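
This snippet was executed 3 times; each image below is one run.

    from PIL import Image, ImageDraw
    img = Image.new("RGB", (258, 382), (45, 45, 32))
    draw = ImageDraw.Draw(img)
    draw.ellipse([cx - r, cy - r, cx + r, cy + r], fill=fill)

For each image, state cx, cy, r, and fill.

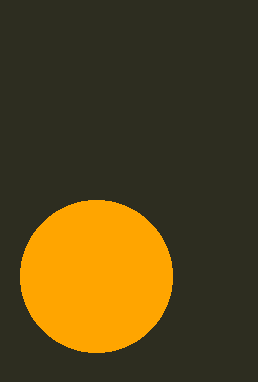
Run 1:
cx = 96, cy = 276, r = 76, fill = 'orange'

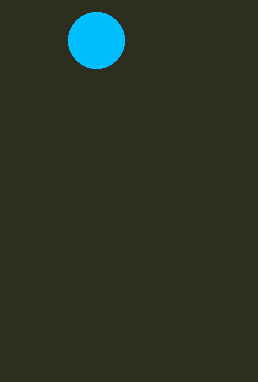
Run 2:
cx = 96; cy = 40; r = 28; fill = 'deepskyblue'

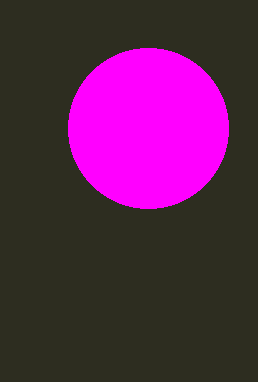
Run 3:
cx = 148
cy = 128
r = 80
fill = 'magenta'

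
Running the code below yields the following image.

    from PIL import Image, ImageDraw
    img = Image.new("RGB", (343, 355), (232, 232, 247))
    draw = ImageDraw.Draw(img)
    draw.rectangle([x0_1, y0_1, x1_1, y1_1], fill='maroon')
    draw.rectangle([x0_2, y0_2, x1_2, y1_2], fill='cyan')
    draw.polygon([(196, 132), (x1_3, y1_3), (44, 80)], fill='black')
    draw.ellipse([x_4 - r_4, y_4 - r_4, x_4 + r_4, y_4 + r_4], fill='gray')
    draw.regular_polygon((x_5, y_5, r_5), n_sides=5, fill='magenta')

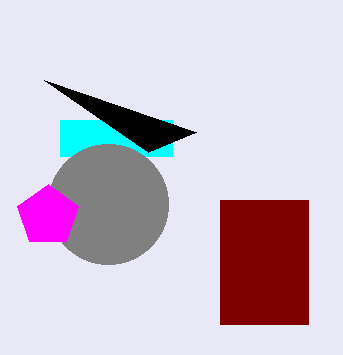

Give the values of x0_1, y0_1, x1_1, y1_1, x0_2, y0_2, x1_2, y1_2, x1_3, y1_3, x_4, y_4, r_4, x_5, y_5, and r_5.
x0_1 = 220, y0_1 = 200, x1_1 = 308, y1_1 = 324, x0_2 = 60, y0_2 = 120, x1_2 = 172, y1_2 = 156, x1_3 = 148, y1_3 = 152, x_4 = 108, y_4 = 204, r_4 = 60, x_5 = 48, y_5 = 216, r_5 = 32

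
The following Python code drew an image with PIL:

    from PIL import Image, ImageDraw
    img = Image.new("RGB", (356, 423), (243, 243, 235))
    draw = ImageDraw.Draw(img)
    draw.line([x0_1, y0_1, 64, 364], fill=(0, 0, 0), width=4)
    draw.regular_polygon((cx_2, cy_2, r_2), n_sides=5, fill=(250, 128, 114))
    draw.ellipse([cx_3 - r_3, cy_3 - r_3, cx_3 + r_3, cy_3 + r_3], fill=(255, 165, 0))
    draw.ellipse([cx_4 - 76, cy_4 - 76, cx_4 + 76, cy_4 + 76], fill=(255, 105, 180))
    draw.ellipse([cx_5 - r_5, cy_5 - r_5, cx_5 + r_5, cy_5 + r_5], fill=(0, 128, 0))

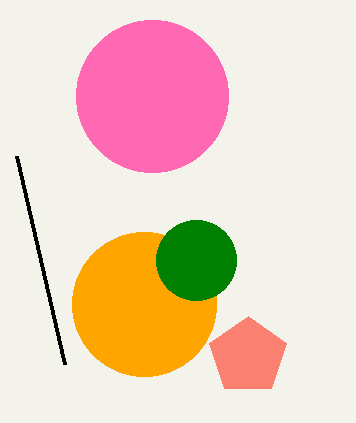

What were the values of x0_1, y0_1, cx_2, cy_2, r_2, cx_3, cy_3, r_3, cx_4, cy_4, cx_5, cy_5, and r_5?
x0_1 = 16; y0_1 = 156; cx_2 = 248; cy_2 = 356; r_2 = 40; cx_3 = 144; cy_3 = 304; r_3 = 72; cx_4 = 152; cy_4 = 96; cx_5 = 196; cy_5 = 260; r_5 = 40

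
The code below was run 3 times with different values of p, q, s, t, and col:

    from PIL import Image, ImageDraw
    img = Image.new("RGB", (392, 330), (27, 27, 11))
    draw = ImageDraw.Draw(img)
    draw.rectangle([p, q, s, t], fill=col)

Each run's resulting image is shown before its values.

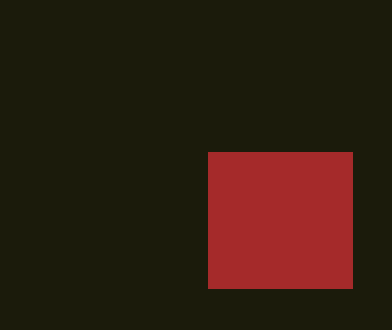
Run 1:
p = 208
q = 152
s = 352
t = 288
col = 'brown'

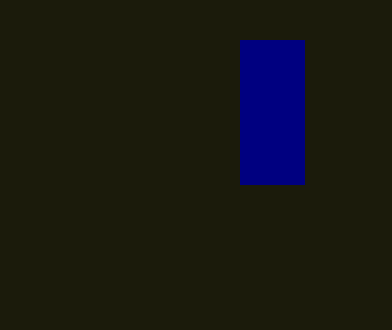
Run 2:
p = 240
q = 40
s = 304
t = 184
col = 'navy'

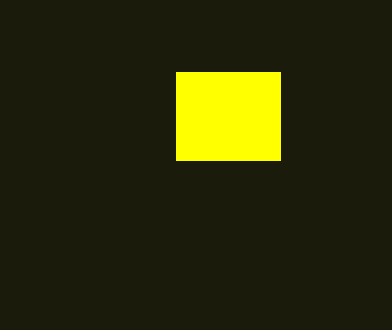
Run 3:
p = 176; q = 72; s = 280; t = 160; col = 'yellow'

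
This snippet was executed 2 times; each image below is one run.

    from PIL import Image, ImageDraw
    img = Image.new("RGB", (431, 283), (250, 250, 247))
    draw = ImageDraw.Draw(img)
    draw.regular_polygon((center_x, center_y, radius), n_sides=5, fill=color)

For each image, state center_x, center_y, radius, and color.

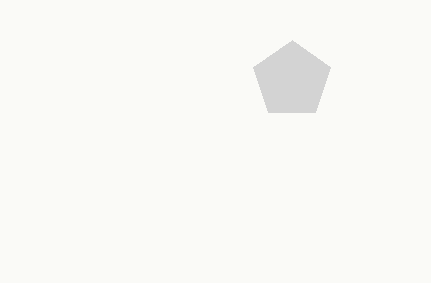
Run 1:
center_x = 292
center_y = 80
radius = 40
color = 'lightgray'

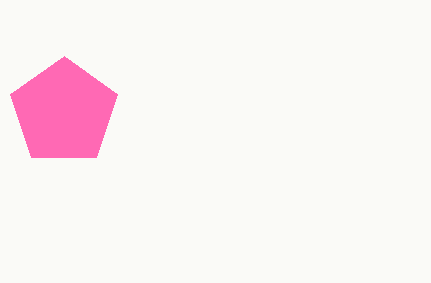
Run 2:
center_x = 64
center_y = 112
radius = 56
color = 'hotpink'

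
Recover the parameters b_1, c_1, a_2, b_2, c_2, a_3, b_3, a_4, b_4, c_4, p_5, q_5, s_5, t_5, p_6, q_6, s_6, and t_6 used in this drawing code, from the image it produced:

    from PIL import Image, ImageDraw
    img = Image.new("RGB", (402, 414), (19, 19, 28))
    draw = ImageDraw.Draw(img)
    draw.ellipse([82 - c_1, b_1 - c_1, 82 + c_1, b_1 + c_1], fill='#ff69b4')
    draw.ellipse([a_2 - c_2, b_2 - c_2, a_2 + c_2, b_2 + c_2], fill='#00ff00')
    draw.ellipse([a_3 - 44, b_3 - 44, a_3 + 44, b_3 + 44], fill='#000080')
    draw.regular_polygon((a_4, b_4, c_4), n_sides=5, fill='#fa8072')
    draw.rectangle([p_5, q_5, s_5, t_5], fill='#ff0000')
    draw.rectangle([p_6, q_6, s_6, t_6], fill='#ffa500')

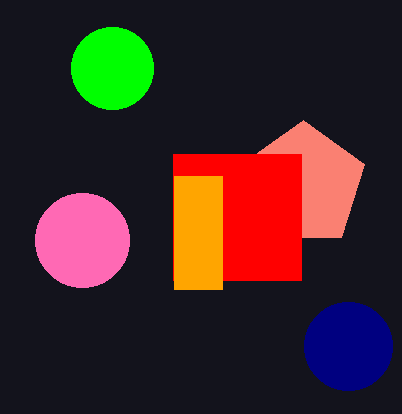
b_1 = 240
c_1 = 47
a_2 = 112
b_2 = 68
c_2 = 41
a_3 = 348
b_3 = 346
a_4 = 303
b_4 = 185
c_4 = 65
p_5 = 173
q_5 = 154
s_5 = 301
t_5 = 280
p_6 = 174
q_6 = 176
s_6 = 222
t_6 = 289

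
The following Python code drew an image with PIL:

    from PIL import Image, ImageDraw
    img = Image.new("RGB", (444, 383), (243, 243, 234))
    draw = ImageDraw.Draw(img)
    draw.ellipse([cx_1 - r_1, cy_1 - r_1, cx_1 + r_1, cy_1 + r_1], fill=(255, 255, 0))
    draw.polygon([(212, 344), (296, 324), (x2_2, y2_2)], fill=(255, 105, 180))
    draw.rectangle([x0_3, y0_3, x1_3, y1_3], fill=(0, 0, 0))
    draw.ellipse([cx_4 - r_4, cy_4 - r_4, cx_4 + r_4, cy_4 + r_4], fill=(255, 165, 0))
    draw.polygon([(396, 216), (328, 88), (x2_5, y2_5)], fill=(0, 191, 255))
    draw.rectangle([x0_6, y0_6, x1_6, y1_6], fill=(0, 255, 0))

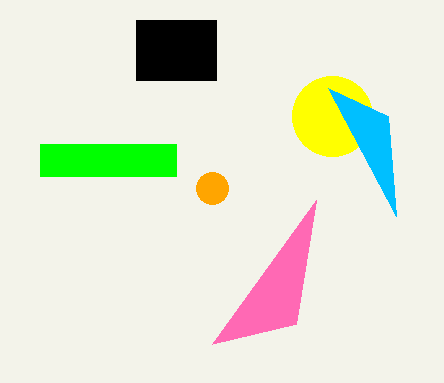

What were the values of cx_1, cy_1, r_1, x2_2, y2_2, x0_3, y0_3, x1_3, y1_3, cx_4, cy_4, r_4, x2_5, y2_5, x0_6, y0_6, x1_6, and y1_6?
cx_1 = 332
cy_1 = 116
r_1 = 40
x2_2 = 316
y2_2 = 200
x0_3 = 136
y0_3 = 20
x1_3 = 216
y1_3 = 80
cx_4 = 212
cy_4 = 188
r_4 = 16
x2_5 = 388
y2_5 = 116
x0_6 = 40
y0_6 = 144
x1_6 = 176
y1_6 = 176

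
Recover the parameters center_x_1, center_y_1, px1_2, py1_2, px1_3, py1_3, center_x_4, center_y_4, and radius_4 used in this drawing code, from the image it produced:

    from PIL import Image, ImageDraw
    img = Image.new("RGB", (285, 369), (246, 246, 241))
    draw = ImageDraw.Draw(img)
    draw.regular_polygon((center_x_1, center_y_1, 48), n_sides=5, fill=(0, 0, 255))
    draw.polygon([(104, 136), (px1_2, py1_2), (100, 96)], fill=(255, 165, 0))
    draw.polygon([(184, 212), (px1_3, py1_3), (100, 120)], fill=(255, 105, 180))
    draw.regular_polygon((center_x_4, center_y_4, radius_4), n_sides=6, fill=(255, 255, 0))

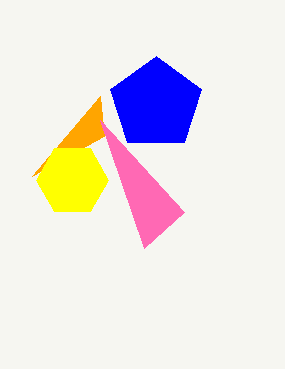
center_x_1 = 156
center_y_1 = 104
px1_2 = 32
py1_2 = 176
px1_3 = 144
py1_3 = 248
center_x_4 = 72
center_y_4 = 180
radius_4 = 36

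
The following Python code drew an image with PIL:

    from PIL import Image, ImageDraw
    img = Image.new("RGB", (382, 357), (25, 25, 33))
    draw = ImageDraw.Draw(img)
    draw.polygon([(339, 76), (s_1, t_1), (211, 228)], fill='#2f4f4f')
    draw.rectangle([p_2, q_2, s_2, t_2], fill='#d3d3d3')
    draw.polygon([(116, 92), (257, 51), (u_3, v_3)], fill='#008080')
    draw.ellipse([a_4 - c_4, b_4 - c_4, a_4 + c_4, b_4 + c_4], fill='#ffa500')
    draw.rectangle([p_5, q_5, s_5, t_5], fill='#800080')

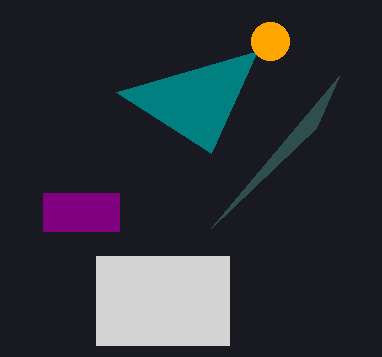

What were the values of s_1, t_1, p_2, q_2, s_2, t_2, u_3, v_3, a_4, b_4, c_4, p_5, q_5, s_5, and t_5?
s_1 = 316; t_1 = 128; p_2 = 96; q_2 = 256; s_2 = 229; t_2 = 345; u_3 = 211; v_3 = 153; a_4 = 270; b_4 = 41; c_4 = 19; p_5 = 43; q_5 = 193; s_5 = 119; t_5 = 231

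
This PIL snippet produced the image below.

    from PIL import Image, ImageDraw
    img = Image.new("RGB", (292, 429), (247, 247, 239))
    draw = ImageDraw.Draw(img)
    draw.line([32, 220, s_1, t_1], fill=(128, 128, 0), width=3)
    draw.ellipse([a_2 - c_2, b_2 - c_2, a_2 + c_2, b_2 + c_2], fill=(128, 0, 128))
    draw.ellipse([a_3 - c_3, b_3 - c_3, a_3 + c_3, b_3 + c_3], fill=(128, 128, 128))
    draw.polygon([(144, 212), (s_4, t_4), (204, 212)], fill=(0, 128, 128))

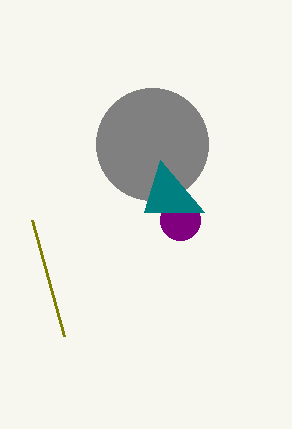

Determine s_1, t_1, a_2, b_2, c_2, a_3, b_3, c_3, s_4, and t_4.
s_1 = 64, t_1 = 336, a_2 = 180, b_2 = 220, c_2 = 20, a_3 = 152, b_3 = 144, c_3 = 56, s_4 = 160, t_4 = 160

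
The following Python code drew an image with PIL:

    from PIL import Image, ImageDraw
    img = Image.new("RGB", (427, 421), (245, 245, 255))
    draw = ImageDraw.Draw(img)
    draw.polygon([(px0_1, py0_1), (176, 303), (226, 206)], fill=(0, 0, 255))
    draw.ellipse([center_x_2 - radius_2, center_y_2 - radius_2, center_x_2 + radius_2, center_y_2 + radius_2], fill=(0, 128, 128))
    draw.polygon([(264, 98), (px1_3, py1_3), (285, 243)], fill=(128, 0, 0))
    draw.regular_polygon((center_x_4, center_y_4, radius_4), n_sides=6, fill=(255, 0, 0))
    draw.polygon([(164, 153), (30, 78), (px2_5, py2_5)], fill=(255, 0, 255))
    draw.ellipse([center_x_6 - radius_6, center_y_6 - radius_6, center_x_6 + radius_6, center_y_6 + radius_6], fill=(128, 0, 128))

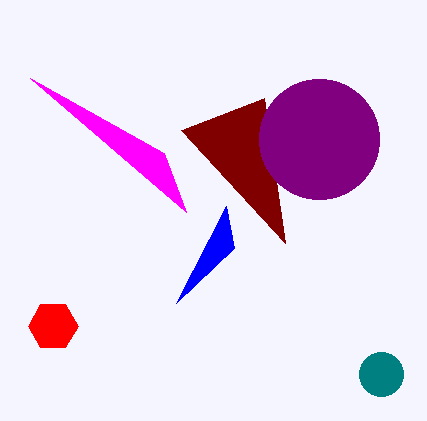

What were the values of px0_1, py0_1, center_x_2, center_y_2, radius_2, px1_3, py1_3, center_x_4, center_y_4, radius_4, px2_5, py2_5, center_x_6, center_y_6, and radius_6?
px0_1 = 234
py0_1 = 248
center_x_2 = 381
center_y_2 = 374
radius_2 = 22
px1_3 = 181
py1_3 = 130
center_x_4 = 53
center_y_4 = 326
radius_4 = 25
px2_5 = 186
py2_5 = 212
center_x_6 = 319
center_y_6 = 139
radius_6 = 60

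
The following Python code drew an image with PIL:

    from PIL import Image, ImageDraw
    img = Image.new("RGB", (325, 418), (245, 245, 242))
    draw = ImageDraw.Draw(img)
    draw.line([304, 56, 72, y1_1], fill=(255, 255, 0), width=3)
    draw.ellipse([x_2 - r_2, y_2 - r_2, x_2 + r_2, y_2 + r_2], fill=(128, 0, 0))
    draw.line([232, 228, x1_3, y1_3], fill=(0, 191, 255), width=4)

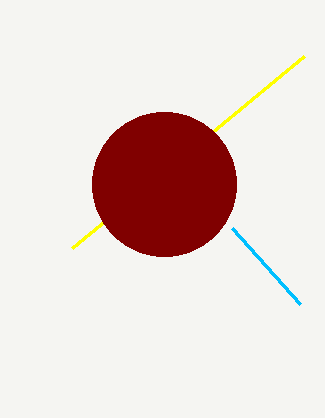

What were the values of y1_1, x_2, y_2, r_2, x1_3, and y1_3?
y1_1 = 248; x_2 = 164; y_2 = 184; r_2 = 72; x1_3 = 300; y1_3 = 304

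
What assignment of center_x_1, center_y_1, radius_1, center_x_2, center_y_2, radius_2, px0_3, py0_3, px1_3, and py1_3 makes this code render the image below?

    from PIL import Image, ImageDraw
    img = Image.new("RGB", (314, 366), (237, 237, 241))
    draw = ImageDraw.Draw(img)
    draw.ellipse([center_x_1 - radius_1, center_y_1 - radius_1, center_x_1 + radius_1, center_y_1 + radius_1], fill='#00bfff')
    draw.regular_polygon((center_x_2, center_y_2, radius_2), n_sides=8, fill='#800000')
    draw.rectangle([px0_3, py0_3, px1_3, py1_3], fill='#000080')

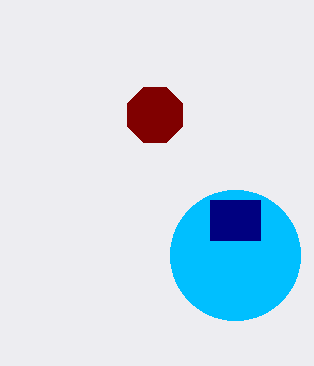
center_x_1 = 235; center_y_1 = 255; radius_1 = 65; center_x_2 = 155; center_y_2 = 115; radius_2 = 30; px0_3 = 210; py0_3 = 200; px1_3 = 260; py1_3 = 240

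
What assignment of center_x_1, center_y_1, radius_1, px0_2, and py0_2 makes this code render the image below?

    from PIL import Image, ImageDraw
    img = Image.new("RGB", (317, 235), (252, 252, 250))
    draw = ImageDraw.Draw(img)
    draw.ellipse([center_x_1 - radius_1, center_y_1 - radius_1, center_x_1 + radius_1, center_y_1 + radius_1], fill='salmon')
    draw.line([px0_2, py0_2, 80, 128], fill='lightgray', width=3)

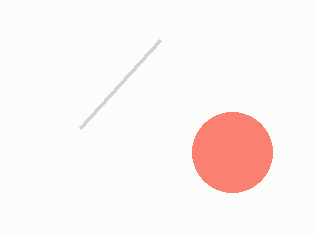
center_x_1 = 232, center_y_1 = 152, radius_1 = 40, px0_2 = 160, py0_2 = 40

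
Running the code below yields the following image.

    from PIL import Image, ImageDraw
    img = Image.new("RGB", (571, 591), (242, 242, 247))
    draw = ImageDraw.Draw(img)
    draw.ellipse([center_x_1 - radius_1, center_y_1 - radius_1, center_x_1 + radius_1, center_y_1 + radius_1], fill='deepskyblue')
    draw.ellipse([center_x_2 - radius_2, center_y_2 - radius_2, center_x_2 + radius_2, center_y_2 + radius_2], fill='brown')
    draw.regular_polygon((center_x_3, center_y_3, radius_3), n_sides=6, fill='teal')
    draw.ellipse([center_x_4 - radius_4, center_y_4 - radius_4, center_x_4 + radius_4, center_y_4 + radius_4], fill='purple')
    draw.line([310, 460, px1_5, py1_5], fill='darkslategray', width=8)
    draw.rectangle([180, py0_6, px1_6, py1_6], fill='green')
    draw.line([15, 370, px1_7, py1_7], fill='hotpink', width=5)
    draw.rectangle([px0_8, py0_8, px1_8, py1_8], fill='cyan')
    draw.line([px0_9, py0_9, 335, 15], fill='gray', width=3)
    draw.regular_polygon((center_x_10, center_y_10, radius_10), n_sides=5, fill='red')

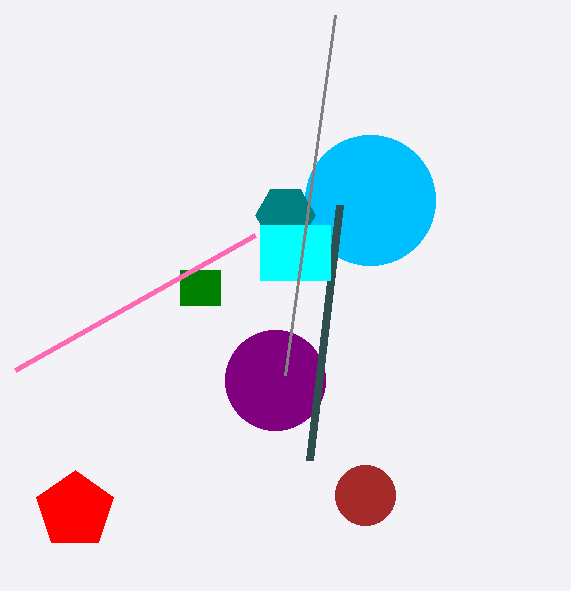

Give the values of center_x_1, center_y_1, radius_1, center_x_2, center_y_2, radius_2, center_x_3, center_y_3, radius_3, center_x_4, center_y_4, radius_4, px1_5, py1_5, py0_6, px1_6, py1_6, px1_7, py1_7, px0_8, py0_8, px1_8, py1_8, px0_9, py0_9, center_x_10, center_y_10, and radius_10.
center_x_1 = 370
center_y_1 = 200
radius_1 = 65
center_x_2 = 365
center_y_2 = 495
radius_2 = 30
center_x_3 = 285
center_y_3 = 215
radius_3 = 30
center_x_4 = 275
center_y_4 = 380
radius_4 = 50
px1_5 = 340
py1_5 = 205
py0_6 = 270
px1_6 = 220
py1_6 = 305
px1_7 = 255
py1_7 = 235
px0_8 = 260
py0_8 = 225
px1_8 = 330
py1_8 = 280
px0_9 = 285
py0_9 = 375
center_x_10 = 75
center_y_10 = 510
radius_10 = 40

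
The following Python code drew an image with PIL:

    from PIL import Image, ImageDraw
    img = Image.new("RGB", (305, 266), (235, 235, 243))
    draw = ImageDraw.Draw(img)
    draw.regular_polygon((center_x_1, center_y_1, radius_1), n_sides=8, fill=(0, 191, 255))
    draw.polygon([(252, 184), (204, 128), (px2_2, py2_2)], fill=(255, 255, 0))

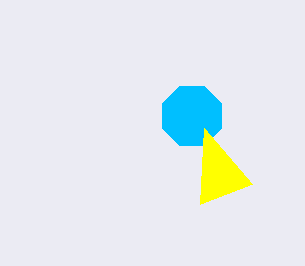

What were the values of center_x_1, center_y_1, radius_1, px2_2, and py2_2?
center_x_1 = 192, center_y_1 = 116, radius_1 = 32, px2_2 = 200, py2_2 = 204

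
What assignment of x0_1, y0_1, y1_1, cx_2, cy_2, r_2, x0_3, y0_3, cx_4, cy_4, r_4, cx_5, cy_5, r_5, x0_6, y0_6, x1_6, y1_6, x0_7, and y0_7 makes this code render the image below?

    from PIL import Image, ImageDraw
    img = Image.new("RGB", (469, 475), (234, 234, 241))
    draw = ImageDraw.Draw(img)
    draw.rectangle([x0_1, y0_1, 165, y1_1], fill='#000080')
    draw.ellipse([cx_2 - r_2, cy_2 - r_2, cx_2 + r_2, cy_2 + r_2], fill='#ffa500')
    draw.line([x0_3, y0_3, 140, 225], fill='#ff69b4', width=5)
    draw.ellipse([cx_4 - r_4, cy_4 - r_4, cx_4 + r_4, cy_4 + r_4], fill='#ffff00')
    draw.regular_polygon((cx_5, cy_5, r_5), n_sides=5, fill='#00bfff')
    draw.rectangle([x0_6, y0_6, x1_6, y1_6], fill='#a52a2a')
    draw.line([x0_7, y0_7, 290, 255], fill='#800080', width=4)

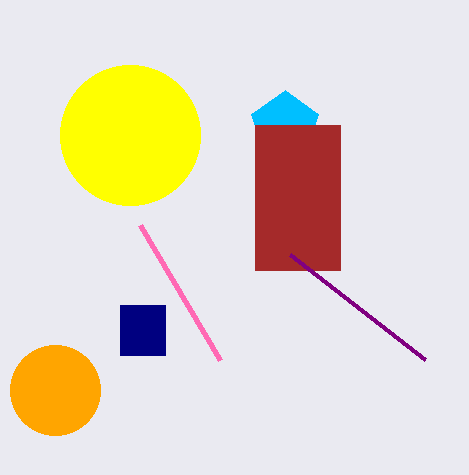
x0_1 = 120; y0_1 = 305; y1_1 = 355; cx_2 = 55; cy_2 = 390; r_2 = 45; x0_3 = 220; y0_3 = 360; cx_4 = 130; cy_4 = 135; r_4 = 70; cx_5 = 285; cy_5 = 125; r_5 = 35; x0_6 = 255; y0_6 = 125; x1_6 = 340; y1_6 = 270; x0_7 = 425; y0_7 = 360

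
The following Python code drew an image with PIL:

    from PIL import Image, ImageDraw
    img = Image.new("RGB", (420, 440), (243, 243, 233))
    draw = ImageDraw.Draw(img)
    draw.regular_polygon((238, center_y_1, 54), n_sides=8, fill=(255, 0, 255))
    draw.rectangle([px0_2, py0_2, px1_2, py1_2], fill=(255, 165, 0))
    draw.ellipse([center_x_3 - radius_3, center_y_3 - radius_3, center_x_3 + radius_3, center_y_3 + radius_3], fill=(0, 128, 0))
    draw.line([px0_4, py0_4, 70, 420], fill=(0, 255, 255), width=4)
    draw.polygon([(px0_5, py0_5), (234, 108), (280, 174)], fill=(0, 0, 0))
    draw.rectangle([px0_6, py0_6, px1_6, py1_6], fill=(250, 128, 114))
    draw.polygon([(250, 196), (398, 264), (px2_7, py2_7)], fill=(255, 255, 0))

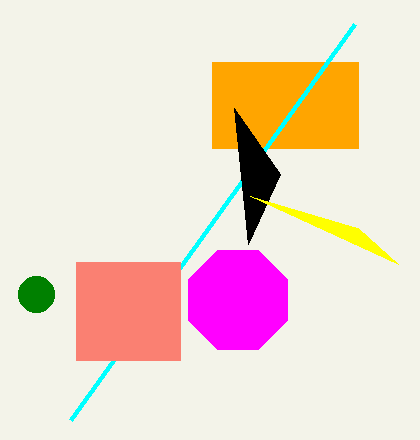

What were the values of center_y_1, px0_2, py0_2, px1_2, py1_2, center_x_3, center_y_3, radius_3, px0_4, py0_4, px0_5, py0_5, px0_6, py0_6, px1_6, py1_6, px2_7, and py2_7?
center_y_1 = 300; px0_2 = 212; py0_2 = 62; px1_2 = 358; py1_2 = 148; center_x_3 = 36; center_y_3 = 294; radius_3 = 18; px0_4 = 354; py0_4 = 24; px0_5 = 248; py0_5 = 244; px0_6 = 76; py0_6 = 262; px1_6 = 180; py1_6 = 360; px2_7 = 358; py2_7 = 228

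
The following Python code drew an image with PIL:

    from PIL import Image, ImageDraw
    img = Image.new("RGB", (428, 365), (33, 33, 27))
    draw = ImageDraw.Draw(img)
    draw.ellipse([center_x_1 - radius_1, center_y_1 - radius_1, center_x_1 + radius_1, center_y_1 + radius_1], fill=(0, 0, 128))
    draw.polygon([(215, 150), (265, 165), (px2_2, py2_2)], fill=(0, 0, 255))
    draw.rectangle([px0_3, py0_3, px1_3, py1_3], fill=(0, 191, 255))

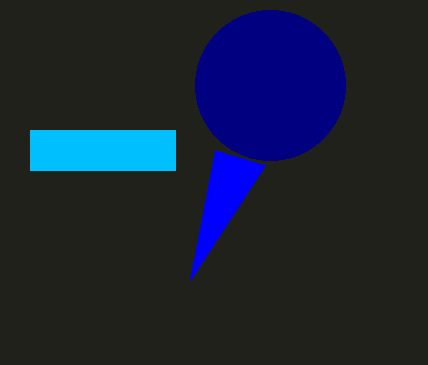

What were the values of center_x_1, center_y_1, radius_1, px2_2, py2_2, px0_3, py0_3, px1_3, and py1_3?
center_x_1 = 270, center_y_1 = 85, radius_1 = 75, px2_2 = 190, py2_2 = 280, px0_3 = 30, py0_3 = 130, px1_3 = 175, py1_3 = 170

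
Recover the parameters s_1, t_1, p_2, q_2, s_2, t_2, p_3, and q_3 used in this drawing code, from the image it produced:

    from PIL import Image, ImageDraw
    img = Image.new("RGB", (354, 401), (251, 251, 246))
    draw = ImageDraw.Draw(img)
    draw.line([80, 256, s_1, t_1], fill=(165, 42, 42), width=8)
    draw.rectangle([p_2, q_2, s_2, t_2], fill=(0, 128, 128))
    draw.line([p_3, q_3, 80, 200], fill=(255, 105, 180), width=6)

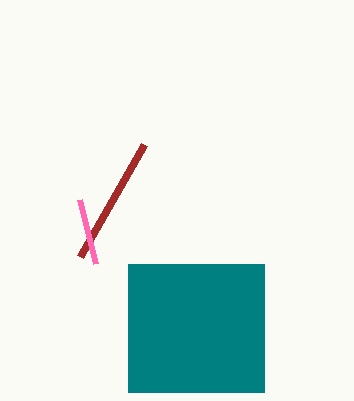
s_1 = 144
t_1 = 144
p_2 = 128
q_2 = 264
s_2 = 264
t_2 = 392
p_3 = 96
q_3 = 264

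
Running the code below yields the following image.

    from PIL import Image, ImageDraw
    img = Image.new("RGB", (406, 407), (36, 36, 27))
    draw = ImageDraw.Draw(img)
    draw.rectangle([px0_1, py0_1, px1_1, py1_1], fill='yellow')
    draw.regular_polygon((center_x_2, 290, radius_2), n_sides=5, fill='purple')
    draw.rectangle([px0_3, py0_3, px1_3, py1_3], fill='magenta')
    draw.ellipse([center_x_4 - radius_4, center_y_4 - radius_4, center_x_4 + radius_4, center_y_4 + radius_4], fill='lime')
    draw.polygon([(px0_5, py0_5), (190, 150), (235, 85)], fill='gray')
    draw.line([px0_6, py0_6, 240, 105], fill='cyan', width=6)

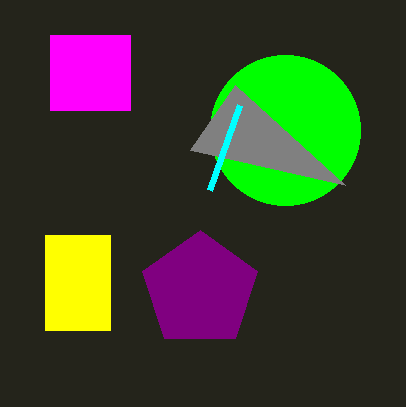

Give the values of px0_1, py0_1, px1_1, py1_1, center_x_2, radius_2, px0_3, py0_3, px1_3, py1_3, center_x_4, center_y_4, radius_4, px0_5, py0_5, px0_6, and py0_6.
px0_1 = 45
py0_1 = 235
px1_1 = 110
py1_1 = 330
center_x_2 = 200
radius_2 = 60
px0_3 = 50
py0_3 = 35
px1_3 = 130
py1_3 = 110
center_x_4 = 285
center_y_4 = 130
radius_4 = 75
px0_5 = 345
py0_5 = 185
px0_6 = 210
py0_6 = 190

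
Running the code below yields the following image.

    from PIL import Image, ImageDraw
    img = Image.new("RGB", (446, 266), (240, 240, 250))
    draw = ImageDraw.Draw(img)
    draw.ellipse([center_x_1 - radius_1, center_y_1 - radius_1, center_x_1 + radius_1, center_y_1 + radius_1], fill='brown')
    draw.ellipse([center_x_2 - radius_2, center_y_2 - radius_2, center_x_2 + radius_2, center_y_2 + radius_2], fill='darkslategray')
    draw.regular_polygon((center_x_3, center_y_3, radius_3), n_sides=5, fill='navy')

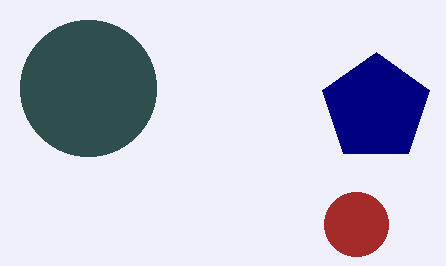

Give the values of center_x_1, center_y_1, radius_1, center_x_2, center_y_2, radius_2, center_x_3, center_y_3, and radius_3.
center_x_1 = 356
center_y_1 = 224
radius_1 = 32
center_x_2 = 88
center_y_2 = 88
radius_2 = 68
center_x_3 = 376
center_y_3 = 108
radius_3 = 56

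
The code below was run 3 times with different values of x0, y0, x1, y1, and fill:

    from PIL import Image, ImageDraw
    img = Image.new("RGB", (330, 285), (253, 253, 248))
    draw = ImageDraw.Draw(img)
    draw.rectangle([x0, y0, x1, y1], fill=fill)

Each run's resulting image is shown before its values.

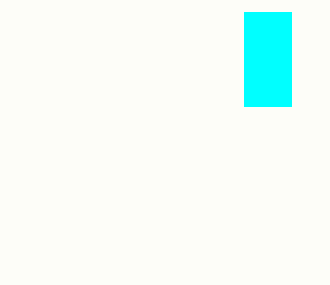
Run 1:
x0 = 244, y0 = 12, x1 = 291, y1 = 106, fill = 'cyan'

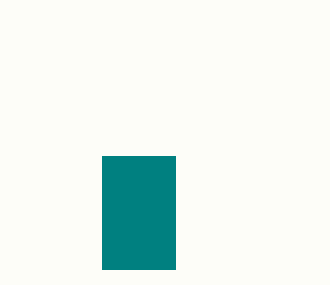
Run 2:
x0 = 102
y0 = 156
x1 = 175
y1 = 269
fill = 'teal'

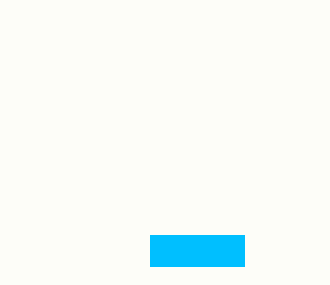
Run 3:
x0 = 150
y0 = 235
x1 = 244
y1 = 266
fill = 'deepskyblue'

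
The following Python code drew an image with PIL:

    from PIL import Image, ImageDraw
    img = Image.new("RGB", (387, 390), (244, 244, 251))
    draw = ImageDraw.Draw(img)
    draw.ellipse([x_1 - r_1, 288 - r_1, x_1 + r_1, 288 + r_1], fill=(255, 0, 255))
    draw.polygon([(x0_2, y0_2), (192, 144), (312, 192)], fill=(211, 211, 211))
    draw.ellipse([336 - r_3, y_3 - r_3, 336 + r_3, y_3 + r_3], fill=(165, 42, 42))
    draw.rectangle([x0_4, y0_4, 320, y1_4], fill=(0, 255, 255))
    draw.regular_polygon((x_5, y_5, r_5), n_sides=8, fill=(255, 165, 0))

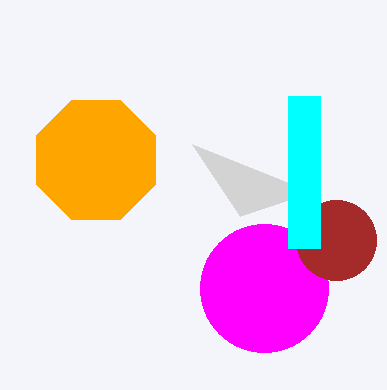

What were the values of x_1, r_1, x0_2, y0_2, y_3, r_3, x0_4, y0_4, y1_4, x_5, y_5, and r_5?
x_1 = 264; r_1 = 64; x0_2 = 240; y0_2 = 216; y_3 = 240; r_3 = 40; x0_4 = 288; y0_4 = 96; y1_4 = 248; x_5 = 96; y_5 = 160; r_5 = 64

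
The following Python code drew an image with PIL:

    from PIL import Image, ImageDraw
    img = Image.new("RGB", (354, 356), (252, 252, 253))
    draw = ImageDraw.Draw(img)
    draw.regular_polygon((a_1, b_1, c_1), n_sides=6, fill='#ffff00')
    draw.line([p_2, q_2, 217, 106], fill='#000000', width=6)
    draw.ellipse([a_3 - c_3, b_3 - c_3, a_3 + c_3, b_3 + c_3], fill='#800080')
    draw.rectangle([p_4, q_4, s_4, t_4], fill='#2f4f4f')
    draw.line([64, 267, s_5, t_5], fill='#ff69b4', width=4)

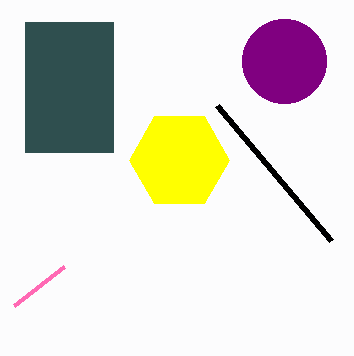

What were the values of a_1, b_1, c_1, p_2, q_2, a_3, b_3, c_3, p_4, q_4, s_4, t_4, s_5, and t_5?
a_1 = 179; b_1 = 160; c_1 = 50; p_2 = 331; q_2 = 241; a_3 = 284; b_3 = 61; c_3 = 42; p_4 = 25; q_4 = 22; s_4 = 113; t_4 = 152; s_5 = 14; t_5 = 306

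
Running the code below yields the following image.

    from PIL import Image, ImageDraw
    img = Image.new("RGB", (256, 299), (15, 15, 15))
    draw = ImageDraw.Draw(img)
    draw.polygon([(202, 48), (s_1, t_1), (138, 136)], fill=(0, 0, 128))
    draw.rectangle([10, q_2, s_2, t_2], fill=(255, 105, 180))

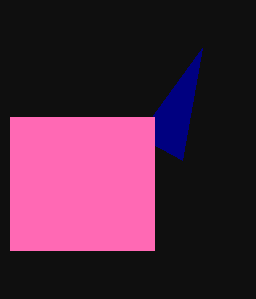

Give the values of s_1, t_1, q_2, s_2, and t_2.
s_1 = 182, t_1 = 160, q_2 = 117, s_2 = 154, t_2 = 250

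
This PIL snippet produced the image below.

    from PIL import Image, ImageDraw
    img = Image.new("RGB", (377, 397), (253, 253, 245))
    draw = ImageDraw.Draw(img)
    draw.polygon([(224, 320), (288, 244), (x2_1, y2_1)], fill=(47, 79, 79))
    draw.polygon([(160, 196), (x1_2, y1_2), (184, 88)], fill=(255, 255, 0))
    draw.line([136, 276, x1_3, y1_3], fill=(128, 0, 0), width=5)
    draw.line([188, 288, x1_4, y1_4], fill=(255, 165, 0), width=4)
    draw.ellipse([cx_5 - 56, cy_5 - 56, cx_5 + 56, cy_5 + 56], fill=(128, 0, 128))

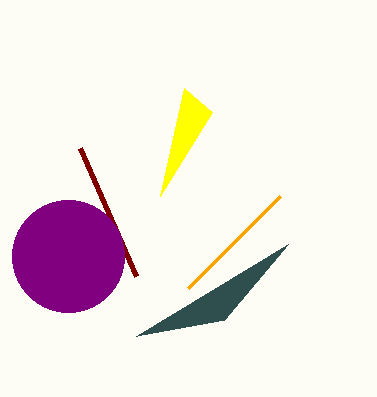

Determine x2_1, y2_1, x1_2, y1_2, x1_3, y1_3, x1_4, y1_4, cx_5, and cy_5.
x2_1 = 136, y2_1 = 336, x1_2 = 212, y1_2 = 112, x1_3 = 80, y1_3 = 148, x1_4 = 280, y1_4 = 196, cx_5 = 68, cy_5 = 256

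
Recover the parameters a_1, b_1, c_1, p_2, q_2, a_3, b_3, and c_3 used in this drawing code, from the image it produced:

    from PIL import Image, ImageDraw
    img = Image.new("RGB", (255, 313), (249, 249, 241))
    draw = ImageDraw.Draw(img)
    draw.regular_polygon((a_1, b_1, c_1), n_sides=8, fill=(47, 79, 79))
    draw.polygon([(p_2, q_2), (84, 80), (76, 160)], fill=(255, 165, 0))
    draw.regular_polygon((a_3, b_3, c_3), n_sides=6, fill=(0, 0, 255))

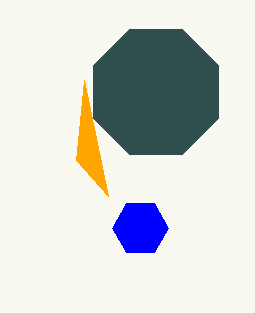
a_1 = 156, b_1 = 92, c_1 = 68, p_2 = 108, q_2 = 196, a_3 = 140, b_3 = 228, c_3 = 28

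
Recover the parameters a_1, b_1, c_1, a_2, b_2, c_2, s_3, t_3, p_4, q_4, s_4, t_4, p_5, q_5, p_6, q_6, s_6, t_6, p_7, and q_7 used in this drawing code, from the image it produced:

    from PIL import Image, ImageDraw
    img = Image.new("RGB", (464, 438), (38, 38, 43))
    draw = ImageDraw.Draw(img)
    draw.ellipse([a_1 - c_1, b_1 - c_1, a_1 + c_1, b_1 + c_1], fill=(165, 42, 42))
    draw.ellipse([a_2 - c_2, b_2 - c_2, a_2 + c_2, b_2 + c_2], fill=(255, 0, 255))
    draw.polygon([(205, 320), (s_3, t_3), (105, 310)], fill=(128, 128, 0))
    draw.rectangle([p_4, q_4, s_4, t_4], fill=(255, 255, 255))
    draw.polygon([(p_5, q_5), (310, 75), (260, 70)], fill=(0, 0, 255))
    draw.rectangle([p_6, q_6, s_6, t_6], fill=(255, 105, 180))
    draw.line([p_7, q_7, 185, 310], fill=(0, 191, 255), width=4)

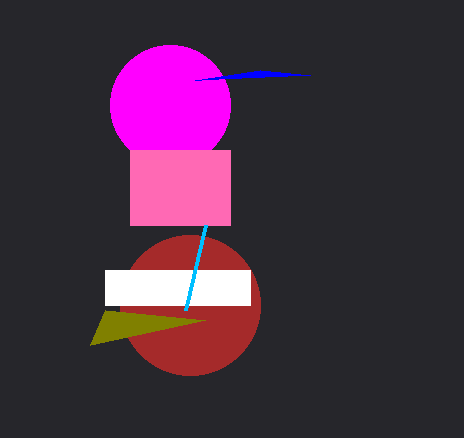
a_1 = 190
b_1 = 305
c_1 = 70
a_2 = 170
b_2 = 105
c_2 = 60
s_3 = 90
t_3 = 345
p_4 = 105
q_4 = 270
s_4 = 250
t_4 = 305
p_5 = 195
q_5 = 80
p_6 = 130
q_6 = 150
s_6 = 230
t_6 = 225
p_7 = 205
q_7 = 225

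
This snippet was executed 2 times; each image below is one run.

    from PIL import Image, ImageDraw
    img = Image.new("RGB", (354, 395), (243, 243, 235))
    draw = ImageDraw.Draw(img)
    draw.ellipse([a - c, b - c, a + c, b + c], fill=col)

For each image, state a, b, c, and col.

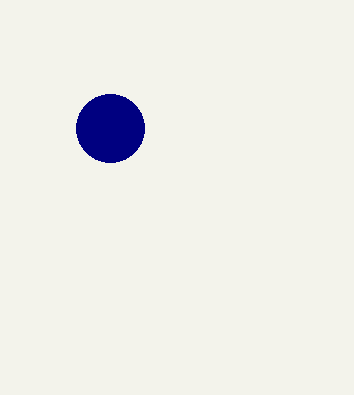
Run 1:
a = 110; b = 128; c = 34; col = 'navy'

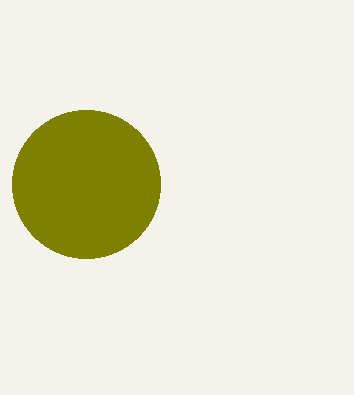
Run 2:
a = 86
b = 184
c = 74
col = 'olive'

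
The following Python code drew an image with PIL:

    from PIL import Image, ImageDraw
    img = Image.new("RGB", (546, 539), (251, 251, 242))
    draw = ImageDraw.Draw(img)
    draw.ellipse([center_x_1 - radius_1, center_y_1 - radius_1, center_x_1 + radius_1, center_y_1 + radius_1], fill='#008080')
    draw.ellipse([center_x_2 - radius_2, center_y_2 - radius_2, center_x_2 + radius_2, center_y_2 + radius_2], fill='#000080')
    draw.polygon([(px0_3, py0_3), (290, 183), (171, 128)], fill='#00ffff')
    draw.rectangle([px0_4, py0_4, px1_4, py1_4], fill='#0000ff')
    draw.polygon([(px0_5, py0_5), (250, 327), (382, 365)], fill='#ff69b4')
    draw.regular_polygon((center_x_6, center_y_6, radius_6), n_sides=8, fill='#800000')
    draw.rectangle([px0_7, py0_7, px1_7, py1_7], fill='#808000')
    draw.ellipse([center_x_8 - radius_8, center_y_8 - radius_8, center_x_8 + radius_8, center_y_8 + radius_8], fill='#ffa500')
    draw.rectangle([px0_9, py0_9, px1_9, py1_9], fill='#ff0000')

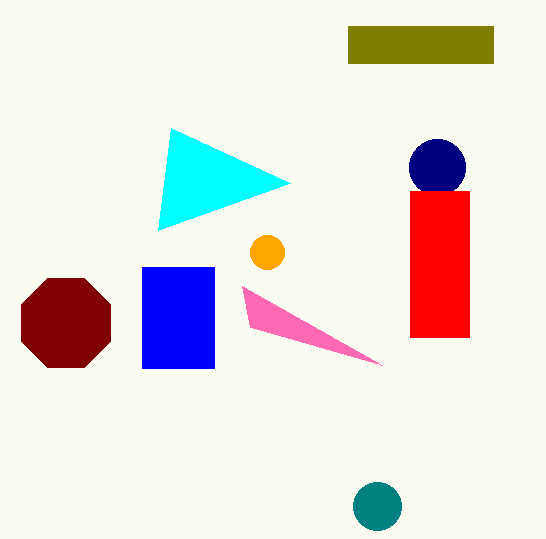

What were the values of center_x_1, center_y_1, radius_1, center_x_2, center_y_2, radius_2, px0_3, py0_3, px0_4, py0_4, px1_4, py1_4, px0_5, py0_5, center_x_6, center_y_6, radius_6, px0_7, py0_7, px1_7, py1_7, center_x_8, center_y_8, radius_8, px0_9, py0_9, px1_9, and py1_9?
center_x_1 = 377
center_y_1 = 506
radius_1 = 24
center_x_2 = 437
center_y_2 = 167
radius_2 = 28
px0_3 = 158
py0_3 = 230
px0_4 = 142
py0_4 = 267
px1_4 = 214
py1_4 = 368
px0_5 = 242
py0_5 = 286
center_x_6 = 66
center_y_6 = 323
radius_6 = 48
px0_7 = 348
py0_7 = 26
px1_7 = 493
py1_7 = 63
center_x_8 = 267
center_y_8 = 252
radius_8 = 17
px0_9 = 410
py0_9 = 191
px1_9 = 469
py1_9 = 337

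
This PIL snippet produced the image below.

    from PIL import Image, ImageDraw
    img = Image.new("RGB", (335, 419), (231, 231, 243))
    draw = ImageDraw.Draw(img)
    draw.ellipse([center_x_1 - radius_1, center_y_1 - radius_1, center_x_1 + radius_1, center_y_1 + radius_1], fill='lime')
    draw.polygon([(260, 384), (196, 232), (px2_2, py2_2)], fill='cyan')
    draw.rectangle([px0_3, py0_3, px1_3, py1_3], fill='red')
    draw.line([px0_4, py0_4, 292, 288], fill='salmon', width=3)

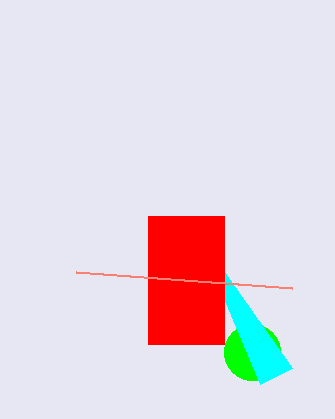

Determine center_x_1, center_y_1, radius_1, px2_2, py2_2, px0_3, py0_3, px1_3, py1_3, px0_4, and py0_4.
center_x_1 = 252; center_y_1 = 352; radius_1 = 28; px2_2 = 292; py2_2 = 368; px0_3 = 148; py0_3 = 216; px1_3 = 224; py1_3 = 344; px0_4 = 76; py0_4 = 272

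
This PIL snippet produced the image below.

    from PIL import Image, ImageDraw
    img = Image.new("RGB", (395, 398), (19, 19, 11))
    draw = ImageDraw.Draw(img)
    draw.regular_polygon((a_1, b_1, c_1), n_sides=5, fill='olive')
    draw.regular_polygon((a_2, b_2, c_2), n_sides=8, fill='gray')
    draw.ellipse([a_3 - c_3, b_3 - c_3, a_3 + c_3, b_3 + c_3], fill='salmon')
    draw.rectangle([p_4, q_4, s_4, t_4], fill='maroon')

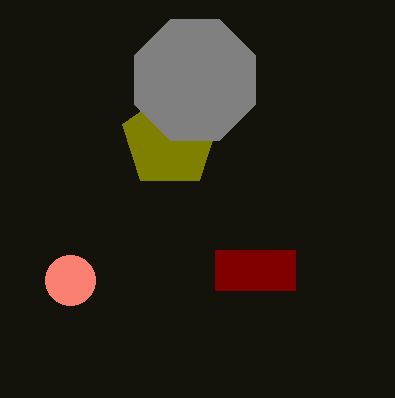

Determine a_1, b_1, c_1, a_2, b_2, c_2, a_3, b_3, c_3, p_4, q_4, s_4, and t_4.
a_1 = 170
b_1 = 140
c_1 = 50
a_2 = 195
b_2 = 80
c_2 = 65
a_3 = 70
b_3 = 280
c_3 = 25
p_4 = 215
q_4 = 250
s_4 = 295
t_4 = 290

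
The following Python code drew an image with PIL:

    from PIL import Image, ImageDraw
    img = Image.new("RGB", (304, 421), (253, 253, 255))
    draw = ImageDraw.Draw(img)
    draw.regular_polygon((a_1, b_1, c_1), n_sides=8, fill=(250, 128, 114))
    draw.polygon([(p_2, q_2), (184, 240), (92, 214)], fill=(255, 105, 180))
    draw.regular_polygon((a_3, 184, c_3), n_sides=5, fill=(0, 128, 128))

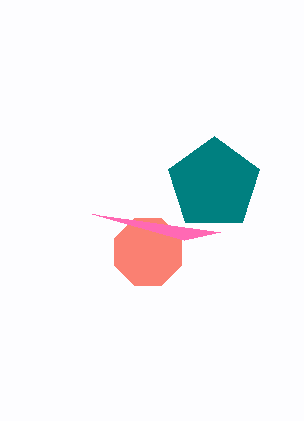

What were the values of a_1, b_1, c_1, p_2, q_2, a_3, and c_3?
a_1 = 148
b_1 = 252
c_1 = 36
p_2 = 220
q_2 = 232
a_3 = 214
c_3 = 48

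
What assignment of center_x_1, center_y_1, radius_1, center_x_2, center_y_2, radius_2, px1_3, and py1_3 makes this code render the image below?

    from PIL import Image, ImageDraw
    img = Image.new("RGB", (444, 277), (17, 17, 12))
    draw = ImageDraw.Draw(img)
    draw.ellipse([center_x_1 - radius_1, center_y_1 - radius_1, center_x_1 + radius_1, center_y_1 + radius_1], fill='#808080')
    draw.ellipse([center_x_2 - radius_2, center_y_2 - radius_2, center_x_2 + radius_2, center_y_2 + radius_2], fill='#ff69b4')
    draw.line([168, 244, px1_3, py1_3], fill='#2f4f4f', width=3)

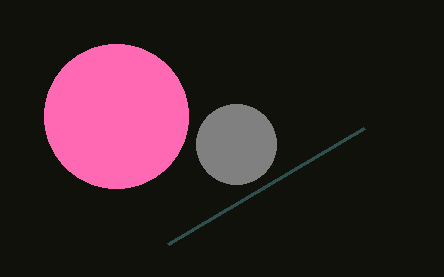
center_x_1 = 236
center_y_1 = 144
radius_1 = 40
center_x_2 = 116
center_y_2 = 116
radius_2 = 72
px1_3 = 364
py1_3 = 128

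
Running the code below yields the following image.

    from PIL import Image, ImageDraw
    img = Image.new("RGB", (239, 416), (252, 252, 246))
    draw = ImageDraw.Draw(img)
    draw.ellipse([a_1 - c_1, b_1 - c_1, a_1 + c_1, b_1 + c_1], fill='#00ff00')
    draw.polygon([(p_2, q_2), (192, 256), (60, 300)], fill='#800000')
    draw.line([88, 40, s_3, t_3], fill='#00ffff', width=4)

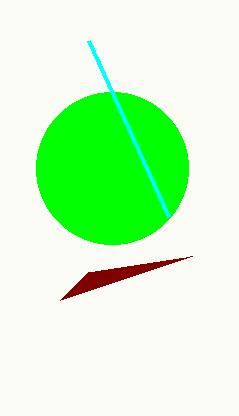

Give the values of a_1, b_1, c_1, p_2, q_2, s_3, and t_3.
a_1 = 112
b_1 = 168
c_1 = 76
p_2 = 88
q_2 = 272
s_3 = 168
t_3 = 216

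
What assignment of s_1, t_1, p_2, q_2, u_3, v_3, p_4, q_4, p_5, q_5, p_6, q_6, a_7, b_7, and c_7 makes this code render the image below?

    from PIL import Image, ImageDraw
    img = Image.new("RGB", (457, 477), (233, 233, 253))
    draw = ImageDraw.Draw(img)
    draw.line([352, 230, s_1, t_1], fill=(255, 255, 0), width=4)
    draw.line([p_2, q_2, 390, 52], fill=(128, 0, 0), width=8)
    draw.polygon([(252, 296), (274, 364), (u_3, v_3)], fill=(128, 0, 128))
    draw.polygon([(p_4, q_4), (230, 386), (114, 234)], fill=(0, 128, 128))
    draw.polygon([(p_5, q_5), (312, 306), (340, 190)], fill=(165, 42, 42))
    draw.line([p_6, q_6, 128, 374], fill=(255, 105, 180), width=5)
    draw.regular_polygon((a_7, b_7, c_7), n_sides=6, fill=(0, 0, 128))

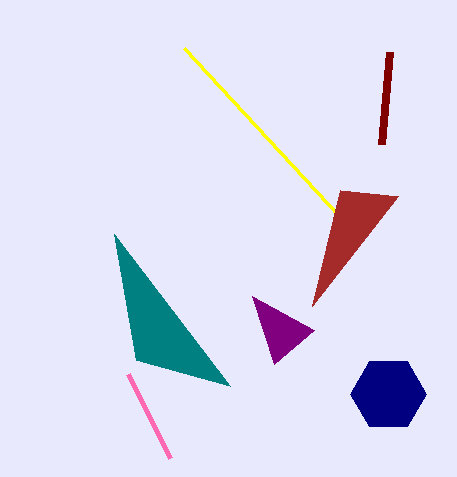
s_1 = 184
t_1 = 48
p_2 = 382
q_2 = 144
u_3 = 314
v_3 = 330
p_4 = 136
q_4 = 360
p_5 = 398
q_5 = 196
p_6 = 170
q_6 = 458
a_7 = 388
b_7 = 394
c_7 = 38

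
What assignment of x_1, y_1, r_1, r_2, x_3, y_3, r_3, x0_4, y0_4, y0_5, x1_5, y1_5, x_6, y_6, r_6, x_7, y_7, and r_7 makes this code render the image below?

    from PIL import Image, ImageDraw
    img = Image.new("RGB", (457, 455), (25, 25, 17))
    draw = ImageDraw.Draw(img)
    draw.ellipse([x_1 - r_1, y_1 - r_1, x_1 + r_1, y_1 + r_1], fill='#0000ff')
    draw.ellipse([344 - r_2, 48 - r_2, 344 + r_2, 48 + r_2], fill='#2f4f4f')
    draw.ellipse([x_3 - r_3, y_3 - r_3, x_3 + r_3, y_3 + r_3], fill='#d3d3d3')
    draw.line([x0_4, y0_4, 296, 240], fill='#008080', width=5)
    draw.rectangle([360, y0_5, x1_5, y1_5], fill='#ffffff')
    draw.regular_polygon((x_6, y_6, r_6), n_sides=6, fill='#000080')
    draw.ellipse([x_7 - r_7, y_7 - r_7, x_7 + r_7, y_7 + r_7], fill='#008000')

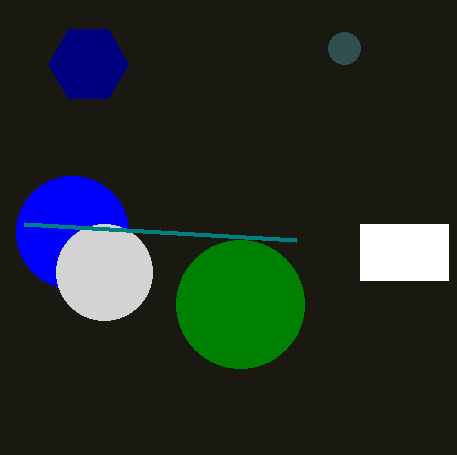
x_1 = 72
y_1 = 232
r_1 = 56
r_2 = 16
x_3 = 104
y_3 = 272
r_3 = 48
x0_4 = 24
y0_4 = 224
y0_5 = 224
x1_5 = 448
y1_5 = 280
x_6 = 88
y_6 = 64
r_6 = 40
x_7 = 240
y_7 = 304
r_7 = 64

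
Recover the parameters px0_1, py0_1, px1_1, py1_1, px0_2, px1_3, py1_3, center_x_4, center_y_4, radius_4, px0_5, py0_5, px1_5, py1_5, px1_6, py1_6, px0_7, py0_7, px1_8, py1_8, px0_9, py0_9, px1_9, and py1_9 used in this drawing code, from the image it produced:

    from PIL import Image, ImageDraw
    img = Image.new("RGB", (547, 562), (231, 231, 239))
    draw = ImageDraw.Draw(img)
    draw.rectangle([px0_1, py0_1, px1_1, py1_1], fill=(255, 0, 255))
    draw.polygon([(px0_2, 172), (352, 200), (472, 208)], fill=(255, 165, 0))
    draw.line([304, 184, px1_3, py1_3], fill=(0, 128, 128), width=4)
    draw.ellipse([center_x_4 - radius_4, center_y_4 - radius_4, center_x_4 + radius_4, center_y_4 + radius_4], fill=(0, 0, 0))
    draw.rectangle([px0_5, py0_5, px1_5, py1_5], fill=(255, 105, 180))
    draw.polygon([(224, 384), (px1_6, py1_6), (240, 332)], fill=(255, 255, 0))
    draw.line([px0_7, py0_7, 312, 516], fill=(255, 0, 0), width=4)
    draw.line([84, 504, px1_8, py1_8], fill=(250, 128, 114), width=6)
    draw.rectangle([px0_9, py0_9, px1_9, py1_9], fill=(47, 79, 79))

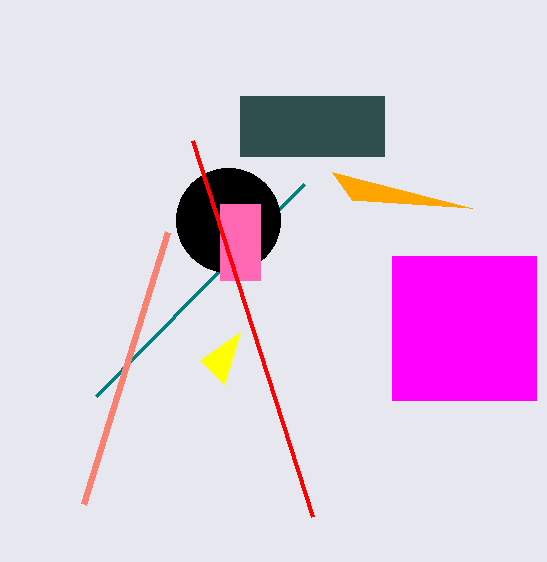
px0_1 = 392; py0_1 = 256; px1_1 = 536; py1_1 = 400; px0_2 = 332; px1_3 = 96; py1_3 = 396; center_x_4 = 228; center_y_4 = 220; radius_4 = 52; px0_5 = 220; py0_5 = 204; px1_5 = 260; py1_5 = 280; px1_6 = 200; py1_6 = 360; px0_7 = 192; py0_7 = 140; px1_8 = 168; py1_8 = 232; px0_9 = 240; py0_9 = 96; px1_9 = 384; py1_9 = 156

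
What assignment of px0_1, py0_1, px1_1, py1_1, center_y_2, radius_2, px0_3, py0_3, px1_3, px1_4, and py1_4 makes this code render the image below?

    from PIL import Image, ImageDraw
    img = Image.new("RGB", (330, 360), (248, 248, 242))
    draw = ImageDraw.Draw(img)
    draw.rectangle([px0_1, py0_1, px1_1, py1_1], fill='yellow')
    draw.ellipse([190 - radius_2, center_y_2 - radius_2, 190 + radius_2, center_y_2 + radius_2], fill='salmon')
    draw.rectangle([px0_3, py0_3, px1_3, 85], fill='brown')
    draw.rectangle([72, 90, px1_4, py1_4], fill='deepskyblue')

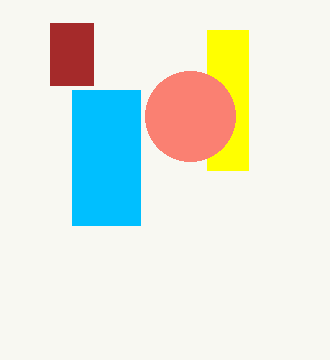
px0_1 = 207
py0_1 = 30
px1_1 = 248
py1_1 = 170
center_y_2 = 116
radius_2 = 45
px0_3 = 50
py0_3 = 23
px1_3 = 93
px1_4 = 140
py1_4 = 225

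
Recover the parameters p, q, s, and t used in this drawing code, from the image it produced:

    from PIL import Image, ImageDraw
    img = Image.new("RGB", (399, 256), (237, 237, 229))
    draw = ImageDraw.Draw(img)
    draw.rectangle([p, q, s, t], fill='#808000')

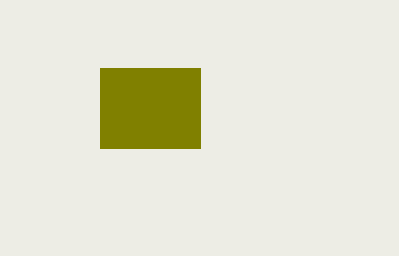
p = 100, q = 68, s = 200, t = 148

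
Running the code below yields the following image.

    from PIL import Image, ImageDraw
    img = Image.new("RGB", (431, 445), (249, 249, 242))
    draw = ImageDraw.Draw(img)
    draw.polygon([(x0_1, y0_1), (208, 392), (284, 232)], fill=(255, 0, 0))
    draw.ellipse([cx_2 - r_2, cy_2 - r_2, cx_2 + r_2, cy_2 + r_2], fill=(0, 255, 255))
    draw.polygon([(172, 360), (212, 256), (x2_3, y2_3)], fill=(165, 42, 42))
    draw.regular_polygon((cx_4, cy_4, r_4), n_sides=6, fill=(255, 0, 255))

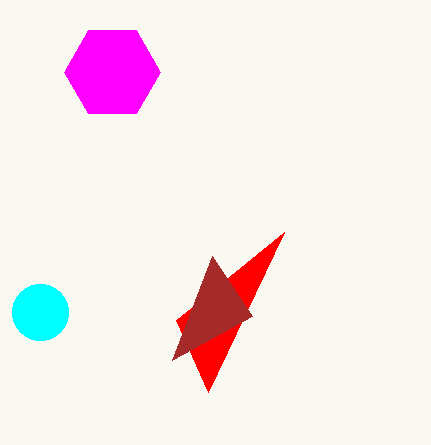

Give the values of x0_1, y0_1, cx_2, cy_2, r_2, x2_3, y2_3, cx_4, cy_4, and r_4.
x0_1 = 176
y0_1 = 320
cx_2 = 40
cy_2 = 312
r_2 = 28
x2_3 = 252
y2_3 = 316
cx_4 = 112
cy_4 = 72
r_4 = 48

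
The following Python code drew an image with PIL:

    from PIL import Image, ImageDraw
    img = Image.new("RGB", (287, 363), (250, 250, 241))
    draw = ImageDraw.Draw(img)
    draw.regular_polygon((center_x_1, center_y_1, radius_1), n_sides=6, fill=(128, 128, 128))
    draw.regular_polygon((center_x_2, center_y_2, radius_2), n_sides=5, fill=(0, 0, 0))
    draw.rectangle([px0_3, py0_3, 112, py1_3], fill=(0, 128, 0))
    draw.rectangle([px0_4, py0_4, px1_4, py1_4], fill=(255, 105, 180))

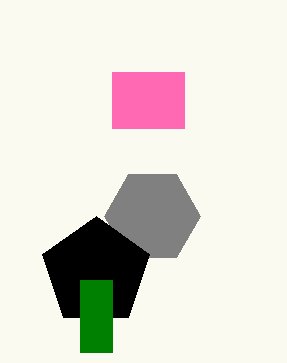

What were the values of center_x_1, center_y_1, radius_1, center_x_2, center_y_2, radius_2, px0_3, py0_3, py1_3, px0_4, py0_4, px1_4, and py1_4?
center_x_1 = 152
center_y_1 = 216
radius_1 = 48
center_x_2 = 96
center_y_2 = 272
radius_2 = 56
px0_3 = 80
py0_3 = 280
py1_3 = 352
px0_4 = 112
py0_4 = 72
px1_4 = 184
py1_4 = 128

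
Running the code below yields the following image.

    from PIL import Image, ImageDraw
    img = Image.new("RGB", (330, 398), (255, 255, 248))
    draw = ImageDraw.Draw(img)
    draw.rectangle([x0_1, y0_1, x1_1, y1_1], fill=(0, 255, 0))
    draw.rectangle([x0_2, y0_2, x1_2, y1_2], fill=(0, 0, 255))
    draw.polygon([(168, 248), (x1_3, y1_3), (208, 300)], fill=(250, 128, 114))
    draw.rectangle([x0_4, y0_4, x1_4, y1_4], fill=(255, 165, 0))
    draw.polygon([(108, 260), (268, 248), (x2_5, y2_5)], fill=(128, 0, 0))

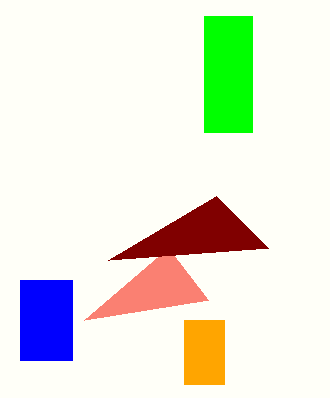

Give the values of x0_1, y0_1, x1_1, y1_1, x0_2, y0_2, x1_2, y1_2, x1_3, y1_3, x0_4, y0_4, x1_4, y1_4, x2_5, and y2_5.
x0_1 = 204; y0_1 = 16; x1_1 = 252; y1_1 = 132; x0_2 = 20; y0_2 = 280; x1_2 = 72; y1_2 = 360; x1_3 = 84; y1_3 = 320; x0_4 = 184; y0_4 = 320; x1_4 = 224; y1_4 = 384; x2_5 = 216; y2_5 = 196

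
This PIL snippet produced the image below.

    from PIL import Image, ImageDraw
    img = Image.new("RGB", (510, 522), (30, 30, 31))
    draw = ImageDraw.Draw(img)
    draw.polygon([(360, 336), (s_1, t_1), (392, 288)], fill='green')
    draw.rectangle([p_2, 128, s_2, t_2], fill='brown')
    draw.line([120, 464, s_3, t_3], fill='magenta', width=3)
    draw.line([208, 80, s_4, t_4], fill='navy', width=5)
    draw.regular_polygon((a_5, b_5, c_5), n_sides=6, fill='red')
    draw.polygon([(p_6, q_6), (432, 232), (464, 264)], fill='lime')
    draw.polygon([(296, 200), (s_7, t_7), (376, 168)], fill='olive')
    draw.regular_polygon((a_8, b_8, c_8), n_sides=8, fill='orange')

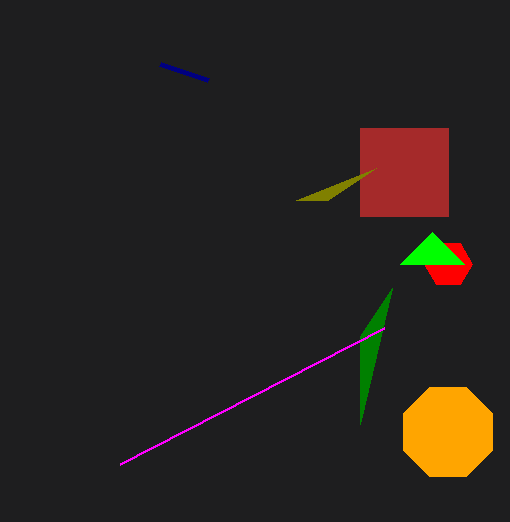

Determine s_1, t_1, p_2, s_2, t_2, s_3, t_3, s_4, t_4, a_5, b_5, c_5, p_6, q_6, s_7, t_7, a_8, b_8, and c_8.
s_1 = 360
t_1 = 424
p_2 = 360
s_2 = 448
t_2 = 216
s_3 = 384
t_3 = 328
s_4 = 160
t_4 = 64
a_5 = 448
b_5 = 264
c_5 = 24
p_6 = 400
q_6 = 264
s_7 = 328
t_7 = 200
a_8 = 448
b_8 = 432
c_8 = 48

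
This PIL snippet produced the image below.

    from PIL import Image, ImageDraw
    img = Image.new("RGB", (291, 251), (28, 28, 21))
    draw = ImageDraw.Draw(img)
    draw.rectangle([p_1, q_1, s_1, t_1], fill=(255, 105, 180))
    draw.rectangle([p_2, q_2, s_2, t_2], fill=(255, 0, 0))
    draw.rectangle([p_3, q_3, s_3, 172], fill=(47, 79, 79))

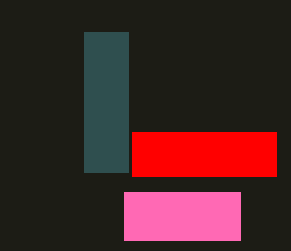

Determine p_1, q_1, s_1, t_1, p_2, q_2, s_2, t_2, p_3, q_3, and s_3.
p_1 = 124, q_1 = 192, s_1 = 240, t_1 = 240, p_2 = 132, q_2 = 132, s_2 = 276, t_2 = 176, p_3 = 84, q_3 = 32, s_3 = 128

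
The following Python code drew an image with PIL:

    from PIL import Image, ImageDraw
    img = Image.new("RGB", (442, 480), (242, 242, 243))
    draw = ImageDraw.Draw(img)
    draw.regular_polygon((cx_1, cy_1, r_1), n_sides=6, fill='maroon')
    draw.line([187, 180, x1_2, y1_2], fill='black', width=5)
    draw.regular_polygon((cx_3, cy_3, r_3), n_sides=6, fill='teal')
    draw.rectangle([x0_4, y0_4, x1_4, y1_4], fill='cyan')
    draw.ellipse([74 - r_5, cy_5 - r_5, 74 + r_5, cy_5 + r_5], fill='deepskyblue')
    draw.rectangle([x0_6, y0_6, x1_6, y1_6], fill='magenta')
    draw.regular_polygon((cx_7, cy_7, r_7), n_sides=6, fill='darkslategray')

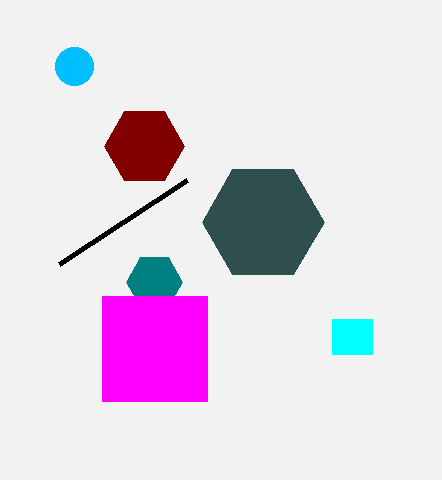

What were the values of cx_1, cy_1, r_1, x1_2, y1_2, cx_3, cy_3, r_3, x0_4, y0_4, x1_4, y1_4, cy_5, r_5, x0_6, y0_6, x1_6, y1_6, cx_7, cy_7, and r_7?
cx_1 = 144
cy_1 = 146
r_1 = 40
x1_2 = 59
y1_2 = 264
cx_3 = 154
cy_3 = 282
r_3 = 28
x0_4 = 332
y0_4 = 319
x1_4 = 372
y1_4 = 354
cy_5 = 66
r_5 = 19
x0_6 = 102
y0_6 = 296
x1_6 = 207
y1_6 = 401
cx_7 = 263
cy_7 = 222
r_7 = 61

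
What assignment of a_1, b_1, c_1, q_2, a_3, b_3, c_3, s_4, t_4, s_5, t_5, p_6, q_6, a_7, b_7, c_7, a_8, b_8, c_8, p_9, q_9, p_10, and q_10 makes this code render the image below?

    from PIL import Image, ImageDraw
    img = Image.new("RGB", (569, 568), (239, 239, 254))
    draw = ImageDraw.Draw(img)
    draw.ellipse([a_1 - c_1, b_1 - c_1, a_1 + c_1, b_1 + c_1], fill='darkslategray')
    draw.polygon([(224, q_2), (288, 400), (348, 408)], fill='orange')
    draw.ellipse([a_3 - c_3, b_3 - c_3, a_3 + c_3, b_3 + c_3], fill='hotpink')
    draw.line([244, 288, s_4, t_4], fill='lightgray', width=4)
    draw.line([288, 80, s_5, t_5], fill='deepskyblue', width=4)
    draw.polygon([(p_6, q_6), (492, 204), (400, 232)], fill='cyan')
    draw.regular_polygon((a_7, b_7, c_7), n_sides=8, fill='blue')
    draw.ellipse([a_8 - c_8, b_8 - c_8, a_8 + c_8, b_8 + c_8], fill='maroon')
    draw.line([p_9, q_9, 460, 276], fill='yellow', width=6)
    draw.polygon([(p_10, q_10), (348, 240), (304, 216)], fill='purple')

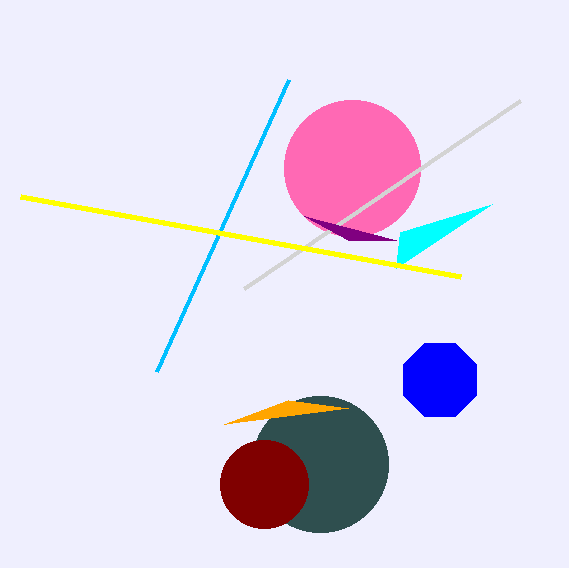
a_1 = 320
b_1 = 464
c_1 = 68
q_2 = 424
a_3 = 352
b_3 = 168
c_3 = 68
s_4 = 520
t_4 = 100
s_5 = 156
t_5 = 372
p_6 = 396
q_6 = 268
a_7 = 440
b_7 = 380
c_7 = 40
a_8 = 264
b_8 = 484
c_8 = 44
p_9 = 20
q_9 = 196
p_10 = 396
q_10 = 240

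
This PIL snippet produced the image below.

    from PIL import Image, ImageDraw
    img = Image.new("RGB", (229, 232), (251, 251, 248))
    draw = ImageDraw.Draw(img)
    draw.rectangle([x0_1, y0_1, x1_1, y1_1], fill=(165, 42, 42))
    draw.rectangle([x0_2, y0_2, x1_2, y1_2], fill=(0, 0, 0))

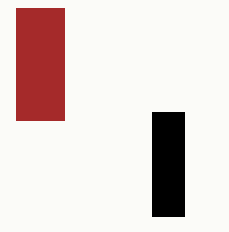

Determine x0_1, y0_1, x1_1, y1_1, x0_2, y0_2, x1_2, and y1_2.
x0_1 = 16, y0_1 = 8, x1_1 = 64, y1_1 = 120, x0_2 = 152, y0_2 = 112, x1_2 = 184, y1_2 = 216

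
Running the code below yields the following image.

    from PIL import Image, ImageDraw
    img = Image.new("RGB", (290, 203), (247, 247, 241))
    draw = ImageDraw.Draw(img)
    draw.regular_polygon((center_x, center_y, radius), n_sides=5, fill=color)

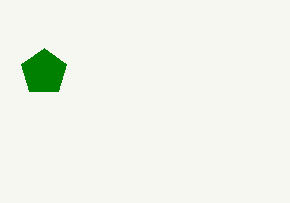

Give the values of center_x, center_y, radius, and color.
center_x = 44; center_y = 72; radius = 24; color = 'green'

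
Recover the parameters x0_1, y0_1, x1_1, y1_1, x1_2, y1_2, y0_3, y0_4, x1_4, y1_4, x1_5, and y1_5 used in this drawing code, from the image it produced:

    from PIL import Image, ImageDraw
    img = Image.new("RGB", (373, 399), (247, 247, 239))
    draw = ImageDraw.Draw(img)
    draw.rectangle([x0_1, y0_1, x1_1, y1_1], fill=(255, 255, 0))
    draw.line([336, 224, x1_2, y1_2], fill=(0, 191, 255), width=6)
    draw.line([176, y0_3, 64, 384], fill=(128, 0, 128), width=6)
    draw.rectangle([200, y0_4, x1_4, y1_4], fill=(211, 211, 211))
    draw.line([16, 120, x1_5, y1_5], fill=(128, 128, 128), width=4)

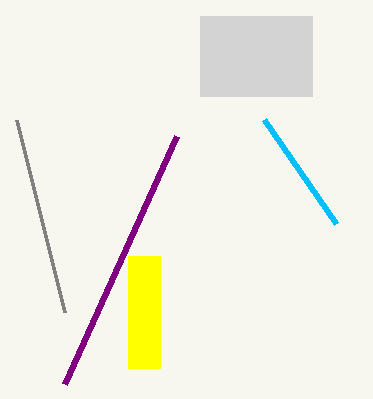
x0_1 = 128
y0_1 = 256
x1_1 = 160
y1_1 = 368
x1_2 = 264
y1_2 = 120
y0_3 = 136
y0_4 = 16
x1_4 = 312
y1_4 = 96
x1_5 = 64
y1_5 = 312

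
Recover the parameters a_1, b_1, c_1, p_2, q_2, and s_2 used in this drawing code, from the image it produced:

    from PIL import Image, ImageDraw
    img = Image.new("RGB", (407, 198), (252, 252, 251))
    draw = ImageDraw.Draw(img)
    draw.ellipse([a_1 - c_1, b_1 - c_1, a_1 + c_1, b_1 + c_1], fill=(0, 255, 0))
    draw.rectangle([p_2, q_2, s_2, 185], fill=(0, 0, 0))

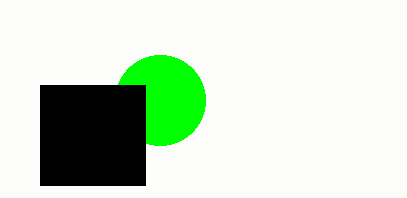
a_1 = 160, b_1 = 100, c_1 = 45, p_2 = 40, q_2 = 85, s_2 = 145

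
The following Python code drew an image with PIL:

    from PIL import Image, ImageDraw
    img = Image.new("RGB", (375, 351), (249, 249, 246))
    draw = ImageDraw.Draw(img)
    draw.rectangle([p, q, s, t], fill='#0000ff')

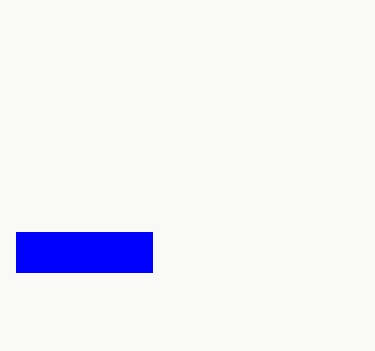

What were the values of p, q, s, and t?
p = 16; q = 232; s = 152; t = 272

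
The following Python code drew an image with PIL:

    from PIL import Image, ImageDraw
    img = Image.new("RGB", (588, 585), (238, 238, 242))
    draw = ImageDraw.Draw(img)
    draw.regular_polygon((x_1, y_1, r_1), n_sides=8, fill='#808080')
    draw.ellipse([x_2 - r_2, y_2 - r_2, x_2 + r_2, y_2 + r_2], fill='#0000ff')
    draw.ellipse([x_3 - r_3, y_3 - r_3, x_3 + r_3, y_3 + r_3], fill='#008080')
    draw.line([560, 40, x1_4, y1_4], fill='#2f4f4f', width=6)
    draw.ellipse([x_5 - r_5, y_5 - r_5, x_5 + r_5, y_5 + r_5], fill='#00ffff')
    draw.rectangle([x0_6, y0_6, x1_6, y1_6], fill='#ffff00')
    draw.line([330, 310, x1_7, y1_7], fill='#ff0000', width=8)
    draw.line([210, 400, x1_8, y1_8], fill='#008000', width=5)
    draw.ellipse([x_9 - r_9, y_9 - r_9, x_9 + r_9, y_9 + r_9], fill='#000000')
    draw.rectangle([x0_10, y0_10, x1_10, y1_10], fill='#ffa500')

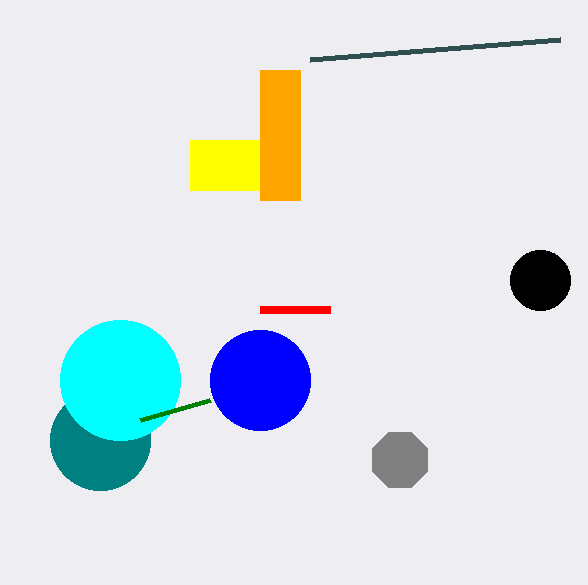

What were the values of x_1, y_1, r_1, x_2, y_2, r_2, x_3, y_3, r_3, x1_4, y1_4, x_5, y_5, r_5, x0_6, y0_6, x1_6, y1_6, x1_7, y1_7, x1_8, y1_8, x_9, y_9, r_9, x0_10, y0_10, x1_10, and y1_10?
x_1 = 400
y_1 = 460
r_1 = 30
x_2 = 260
y_2 = 380
r_2 = 50
x_3 = 100
y_3 = 440
r_3 = 50
x1_4 = 310
y1_4 = 60
x_5 = 120
y_5 = 380
r_5 = 60
x0_6 = 190
y0_6 = 140
x1_6 = 260
y1_6 = 190
x1_7 = 260
y1_7 = 310
x1_8 = 140
y1_8 = 420
x_9 = 540
y_9 = 280
r_9 = 30
x0_10 = 260
y0_10 = 70
x1_10 = 300
y1_10 = 200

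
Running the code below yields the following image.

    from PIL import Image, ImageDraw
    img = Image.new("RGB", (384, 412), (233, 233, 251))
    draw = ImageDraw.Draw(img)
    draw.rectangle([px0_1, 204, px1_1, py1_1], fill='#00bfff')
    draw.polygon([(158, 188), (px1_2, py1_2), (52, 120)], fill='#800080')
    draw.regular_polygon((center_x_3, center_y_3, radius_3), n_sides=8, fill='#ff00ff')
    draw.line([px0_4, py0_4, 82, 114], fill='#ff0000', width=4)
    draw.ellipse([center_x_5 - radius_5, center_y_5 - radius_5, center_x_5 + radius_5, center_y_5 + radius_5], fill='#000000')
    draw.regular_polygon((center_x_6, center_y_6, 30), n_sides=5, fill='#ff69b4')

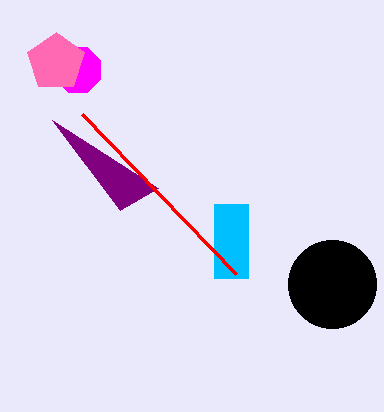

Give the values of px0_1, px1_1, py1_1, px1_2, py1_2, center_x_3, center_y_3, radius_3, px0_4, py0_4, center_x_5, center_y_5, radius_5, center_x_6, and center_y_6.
px0_1 = 214
px1_1 = 248
py1_1 = 278
px1_2 = 120
py1_2 = 210
center_x_3 = 78
center_y_3 = 70
radius_3 = 24
px0_4 = 236
py0_4 = 274
center_x_5 = 332
center_y_5 = 284
radius_5 = 44
center_x_6 = 56
center_y_6 = 62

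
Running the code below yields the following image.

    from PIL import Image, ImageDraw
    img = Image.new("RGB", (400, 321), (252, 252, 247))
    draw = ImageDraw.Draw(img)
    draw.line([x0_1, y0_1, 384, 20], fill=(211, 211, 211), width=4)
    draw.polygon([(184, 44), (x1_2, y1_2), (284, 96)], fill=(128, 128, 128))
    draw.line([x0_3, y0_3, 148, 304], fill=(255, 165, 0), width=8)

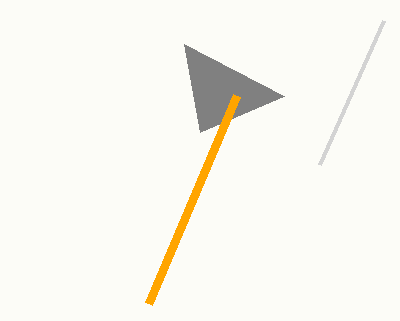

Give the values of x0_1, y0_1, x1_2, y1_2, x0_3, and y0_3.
x0_1 = 320; y0_1 = 164; x1_2 = 200; y1_2 = 132; x0_3 = 236; y0_3 = 96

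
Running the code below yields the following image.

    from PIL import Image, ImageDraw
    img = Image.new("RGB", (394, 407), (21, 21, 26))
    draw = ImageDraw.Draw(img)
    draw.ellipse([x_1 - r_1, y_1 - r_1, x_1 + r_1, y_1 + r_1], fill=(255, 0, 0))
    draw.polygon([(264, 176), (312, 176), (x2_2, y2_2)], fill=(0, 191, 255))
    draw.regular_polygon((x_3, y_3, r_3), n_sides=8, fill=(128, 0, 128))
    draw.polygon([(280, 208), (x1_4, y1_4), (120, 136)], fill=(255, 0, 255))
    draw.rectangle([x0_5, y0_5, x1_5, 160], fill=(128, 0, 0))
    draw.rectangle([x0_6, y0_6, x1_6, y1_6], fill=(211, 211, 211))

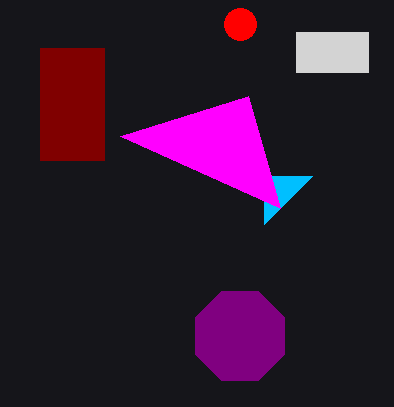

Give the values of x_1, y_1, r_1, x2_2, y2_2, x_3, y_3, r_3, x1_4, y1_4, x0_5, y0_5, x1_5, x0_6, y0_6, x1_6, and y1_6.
x_1 = 240; y_1 = 24; r_1 = 16; x2_2 = 264; y2_2 = 224; x_3 = 240; y_3 = 336; r_3 = 48; x1_4 = 248; y1_4 = 96; x0_5 = 40; y0_5 = 48; x1_5 = 104; x0_6 = 296; y0_6 = 32; x1_6 = 368; y1_6 = 72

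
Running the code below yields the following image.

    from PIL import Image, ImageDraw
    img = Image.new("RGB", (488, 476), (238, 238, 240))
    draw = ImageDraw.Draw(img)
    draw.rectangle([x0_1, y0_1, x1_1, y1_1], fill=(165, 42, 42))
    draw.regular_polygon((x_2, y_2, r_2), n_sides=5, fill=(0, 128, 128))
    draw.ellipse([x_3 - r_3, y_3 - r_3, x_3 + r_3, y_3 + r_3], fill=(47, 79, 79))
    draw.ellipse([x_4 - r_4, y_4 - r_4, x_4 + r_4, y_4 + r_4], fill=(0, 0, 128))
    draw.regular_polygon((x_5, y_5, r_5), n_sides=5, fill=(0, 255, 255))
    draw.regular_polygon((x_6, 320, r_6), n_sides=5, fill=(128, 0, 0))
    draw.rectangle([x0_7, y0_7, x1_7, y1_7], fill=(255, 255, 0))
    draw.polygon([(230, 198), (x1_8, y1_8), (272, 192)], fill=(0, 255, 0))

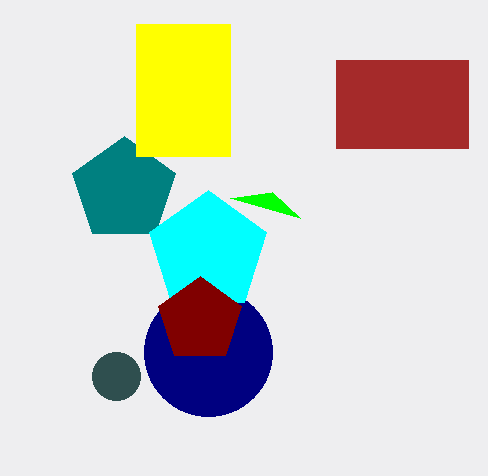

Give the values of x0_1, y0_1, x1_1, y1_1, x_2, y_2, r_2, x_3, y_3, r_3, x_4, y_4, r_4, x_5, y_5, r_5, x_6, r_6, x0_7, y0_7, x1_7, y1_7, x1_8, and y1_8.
x0_1 = 336, y0_1 = 60, x1_1 = 468, y1_1 = 148, x_2 = 124, y_2 = 190, r_2 = 54, x_3 = 116, y_3 = 376, r_3 = 24, x_4 = 208, y_4 = 352, r_4 = 64, x_5 = 208, y_5 = 252, r_5 = 62, x_6 = 200, r_6 = 44, x0_7 = 136, y0_7 = 24, x1_7 = 230, y1_7 = 156, x1_8 = 300, y1_8 = 218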